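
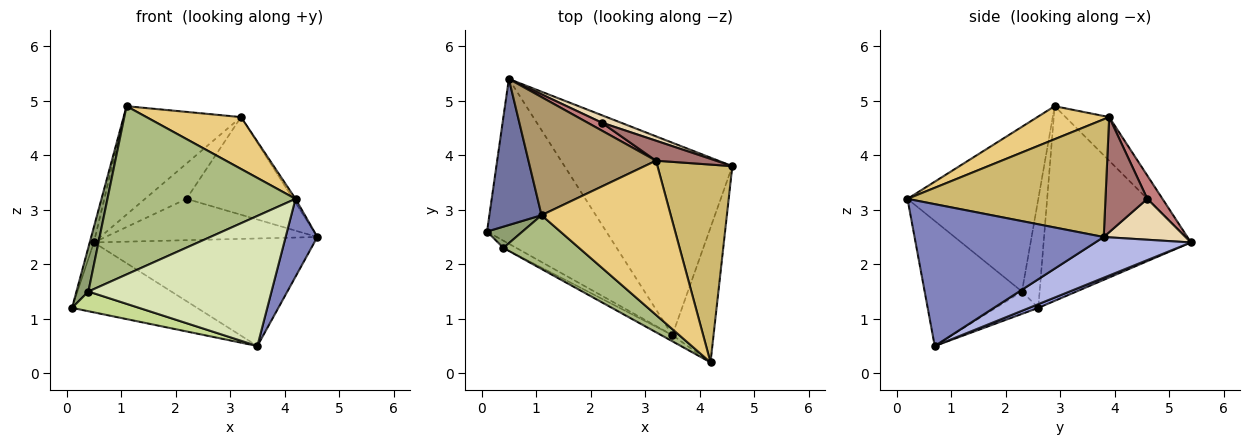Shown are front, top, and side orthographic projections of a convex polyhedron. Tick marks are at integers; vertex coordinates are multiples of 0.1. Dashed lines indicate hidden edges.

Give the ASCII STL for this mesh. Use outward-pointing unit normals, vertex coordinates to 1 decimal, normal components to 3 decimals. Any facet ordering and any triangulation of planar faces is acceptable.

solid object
 facet normal -0.966 0.027 0.259
  outer loop
   vertex 0.5 5.4 2.4
   vertex 0.1 2.6 1.2
   vertex 1.1 2.9 4.9
  endloop
 endfacet
 facet normal 0.948 -0.159 -0.275
  outer loop
   vertex 3.5 0.7 0.5
   vertex 4.6 3.8 2.5
   vertex 4.2 0.2 3.2
  endloop
 endfacet
 facet normal 0.029 0.390 -0.920
  outer loop
   vertex 3.5 0.7 0.5
   vertex 0.1 2.6 1.2
   vertex 0.5 5.4 2.4
  endloop
 endfacet
 facet normal 0.207 0.477 -0.854
  outer loop
   vertex 3.5 0.7 0.5
   vertex 0.5 5.4 2.4
   vertex 4.6 3.8 2.5
  endloop
 endfacet
 facet normal -0.800 -0.540 0.260
  outer loop
   vertex 0.4 2.3 1.5
   vertex 1.1 2.9 4.9
   vertex 0.1 2.6 1.2
  endloop
 endfacet
 facet normal -0.552 -0.794 0.254
  outer loop
   vertex 0.4 2.3 1.5
   vertex 4.2 0.2 3.2
   vertex 1.1 2.9 4.9
  endloop
 endfacet
 facet normal -0.512 -0.807 -0.295
  outer loop
   vertex 0.4 2.3 1.5
   vertex 0.1 2.6 1.2
   vertex 3.5 0.7 0.5
  endloop
 endfacet
 facet normal -0.469 -0.882 -0.042
  outer loop
   vertex 0.4 2.3 1.5
   vertex 3.5 0.7 0.5
   vertex 4.2 0.2 3.2
  endloop
 endfacet
 facet normal -0.244 0.656 0.714
  outer loop
   vertex 3.2 3.9 4.7
   vertex 0.5 5.4 2.4
   vertex 1.1 2.9 4.9
  endloop
 endfacet
 facet normal 0.844 0.011 0.537
  outer loop
   vertex 3.2 3.9 4.7
   vertex 4.2 0.2 3.2
   vertex 4.6 3.8 2.5
  endloop
 endfacet
 facet normal 0.235 -0.310 0.921
  outer loop
   vertex 3.2 3.9 4.7
   vertex 1.1 2.9 4.9
   vertex 4.2 0.2 3.2
  endloop
 endfacet
 facet normal 0.355 0.920 0.166
  outer loop
   vertex 2.2 4.6 3.2
   vertex 4.6 3.8 2.5
   vertex 0.5 5.4 2.4
  endloop
 endfacet
 facet normal 0.359 0.914 0.187
  outer loop
   vertex 2.2 4.6 3.2
   vertex 3.2 3.9 4.7
   vertex 4.6 3.8 2.5
  endloop
 endfacet
 facet normal 0.336 0.919 0.205
  outer loop
   vertex 2.2 4.6 3.2
   vertex 0.5 5.4 2.4
   vertex 3.2 3.9 4.7
  endloop
 endfacet
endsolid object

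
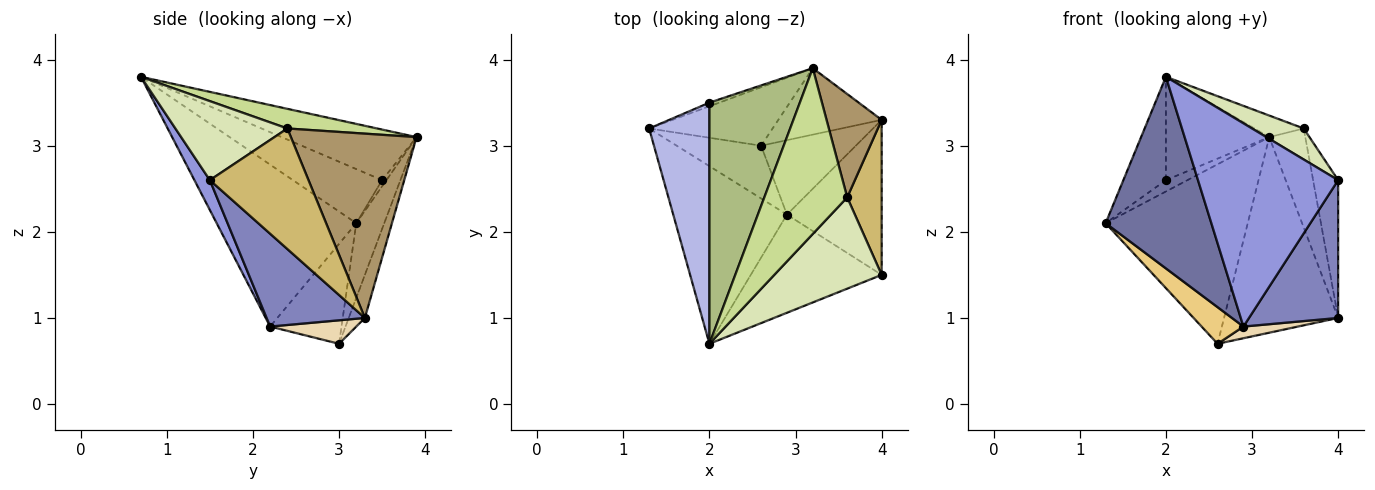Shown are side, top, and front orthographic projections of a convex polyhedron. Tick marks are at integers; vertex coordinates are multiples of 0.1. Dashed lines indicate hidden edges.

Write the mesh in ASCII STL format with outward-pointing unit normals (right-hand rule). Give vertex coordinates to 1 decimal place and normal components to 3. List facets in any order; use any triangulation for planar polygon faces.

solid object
 facet normal -0.696 -0.527 -0.488
  outer loop
   vertex 2.9 2.2 0.9
   vertex 2.0 0.7 3.8
   vertex 1.3 3.2 2.1
  endloop
 endfacet
 facet normal 0.591 -0.536 -0.603
  outer loop
   vertex 2.9 2.2 0.9
   vertex 4.0 3.3 1.0
   vertex 4.0 1.5 2.6
  endloop
 endfacet
 facet normal 0.099 -0.896 -0.433
  outer loop
   vertex 2.9 2.2 0.9
   vertex 4.0 1.5 2.6
   vertex 2.0 0.7 3.8
  endloop
 endfacet
 facet normal -0.637 0.304 0.709
  outer loop
   vertex 2.0 3.5 2.6
   vertex 1.3 3.2 2.1
   vertex 2.0 0.7 3.8
  endloop
 endfacet
 facet normal -0.187 0.936 -0.299
  outer loop
   vertex 2.0 3.5 2.6
   vertex 3.2 3.9 3.1
   vertex 1.3 3.2 2.1
  endloop
 endfacet
 facet normal -0.457 0.350 0.817
  outer loop
   vertex 2.0 3.5 2.6
   vertex 2.0 0.7 3.8
   vertex 3.2 3.9 3.1
  endloop
 endfacet
 facet normal 0.229 0.125 0.965
  outer loop
   vertex 3.6 2.4 3.2
   vertex 3.2 3.9 3.1
   vertex 2.0 0.7 3.8
  endloop
 endfacet
 facet normal 0.572 -0.264 0.777
  outer loop
   vertex 3.6 2.4 3.2
   vertex 2.0 0.7 3.8
   vertex 4.0 1.5 2.6
  endloop
 endfacet
 facet normal 0.924 0.265 0.276
  outer loop
   vertex 3.6 2.4 3.2
   vertex 4.0 3.3 1.0
   vertex 3.2 3.9 3.1
  endloop
 endfacet
 facet normal 0.934 0.237 0.267
  outer loop
   vertex 3.6 2.4 3.2
   vertex 4.0 1.5 2.6
   vertex 4.0 3.3 1.0
  endloop
 endfacet
 facet normal -0.697 -0.409 -0.589
  outer loop
   vertex 2.6 3.0 0.7
   vertex 2.9 2.2 0.9
   vertex 1.3 3.2 2.1
  endloop
 endfacet
 facet normal 0.238 -0.151 -0.960
  outer loop
   vertex 2.6 3.0 0.7
   vertex 4.0 3.3 1.0
   vertex 2.9 2.2 0.9
  endloop
 endfacet
 facet normal -0.184 0.935 -0.304
  outer loop
   vertex 2.6 3.0 0.7
   vertex 1.3 3.2 2.1
   vertex 3.2 3.9 3.1
  endloop
 endfacet
 facet normal -0.133 0.938 -0.319
  outer loop
   vertex 2.6 3.0 0.7
   vertex 3.2 3.9 3.1
   vertex 4.0 3.3 1.0
  endloop
 endfacet
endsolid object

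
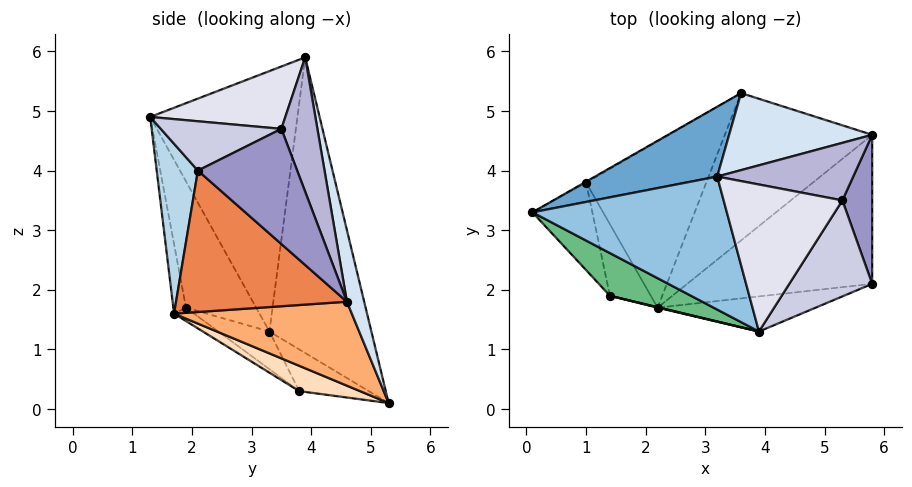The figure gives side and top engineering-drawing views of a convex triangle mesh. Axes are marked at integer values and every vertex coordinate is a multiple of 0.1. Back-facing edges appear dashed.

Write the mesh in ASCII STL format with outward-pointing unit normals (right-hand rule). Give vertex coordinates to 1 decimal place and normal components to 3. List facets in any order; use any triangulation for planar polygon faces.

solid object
 facet normal -0.440 0.879 0.182
  outer loop
   vertex 3.2 3.9 5.9
   vertex 3.6 5.3 0.1
   vertex 0.1 3.3 1.3
  endloop
 endfacet
 facet normal -0.732 -0.407 0.546
  outer loop
   vertex 3.9 1.3 4.9
   vertex 3.2 3.9 5.9
   vertex 0.1 3.3 1.3
  endloop
 endfacet
 facet normal 0.271 -0.929 -0.252
  outer loop
   vertex 2.2 1.7 1.6
   vertex 5.8 2.1 4.0
   vertex 3.9 1.3 4.9
  endloop
 endfacet
 facet normal 0.120 0.963 0.241
  outer loop
   vertex 5.8 4.6 1.8
   vertex 3.6 5.3 0.1
   vertex 3.2 3.9 5.9
  endloop
 endfacet
 facet normal 0.498 -0.573 -0.651
  outer loop
   vertex 5.8 4.6 1.8
   vertex 5.8 2.1 4.0
   vertex 2.2 1.7 1.6
  endloop
 endfacet
 facet normal 0.433 -0.485 -0.760
  outer loop
   vertex 5.8 4.6 1.8
   vertex 2.2 1.7 1.6
   vertex 3.6 5.3 0.1
  endloop
 endfacet
 facet normal -0.501 0.865 -0.018
  outer loop
   vertex 1.0 3.8 0.3
   vertex 0.1 3.3 1.3
   vertex 3.6 5.3 0.1
  endloop
 endfacet
 facet normal 0.185 -0.438 -0.879
  outer loop
   vertex 1.0 3.8 0.3
   vertex 3.6 5.3 0.1
   vertex 2.2 1.7 1.6
  endloop
 endfacet
 facet normal -0.713 -0.531 0.457
  outer loop
   vertex 1.4 1.9 1.7
   vertex 3.9 1.3 4.9
   vertex 0.1 3.3 1.3
  endloop
 endfacet
 facet normal -0.242 -0.970 0.007
  outer loop
   vertex 1.4 1.9 1.7
   vertex 2.2 1.7 1.6
   vertex 3.9 1.3 4.9
  endloop
 endfacet
 facet normal -0.428 -0.593 -0.682
  outer loop
   vertex 1.4 1.9 1.7
   vertex 0.1 3.3 1.3
   vertex 1.0 3.8 0.3
  endloop
 endfacet
 facet normal -0.246 -0.608 -0.755
  outer loop
   vertex 1.4 1.9 1.7
   vertex 1.0 3.8 0.3
   vertex 2.2 1.7 1.6
  endloop
 endfacet
 facet normal 0.945 0.215 0.245
  outer loop
   vertex 5.3 3.5 4.7
   vertex 5.8 2.1 4.0
   vertex 5.8 4.6 1.8
  endloop
 endfacet
 facet normal 0.380 0.841 0.385
  outer loop
   vertex 5.3 3.5 4.7
   vertex 5.8 4.6 1.8
   vertex 3.2 3.9 5.9
  endloop
 endfacet
 facet normal 0.496 -0.240 0.834
  outer loop
   vertex 5.3 3.5 4.7
   vertex 3.9 1.3 4.9
   vertex 5.8 2.1 4.0
  endloop
 endfacet
 facet normal 0.454 -0.211 0.866
  outer loop
   vertex 5.3 3.5 4.7
   vertex 3.2 3.9 5.9
   vertex 3.9 1.3 4.9
  endloop
 endfacet
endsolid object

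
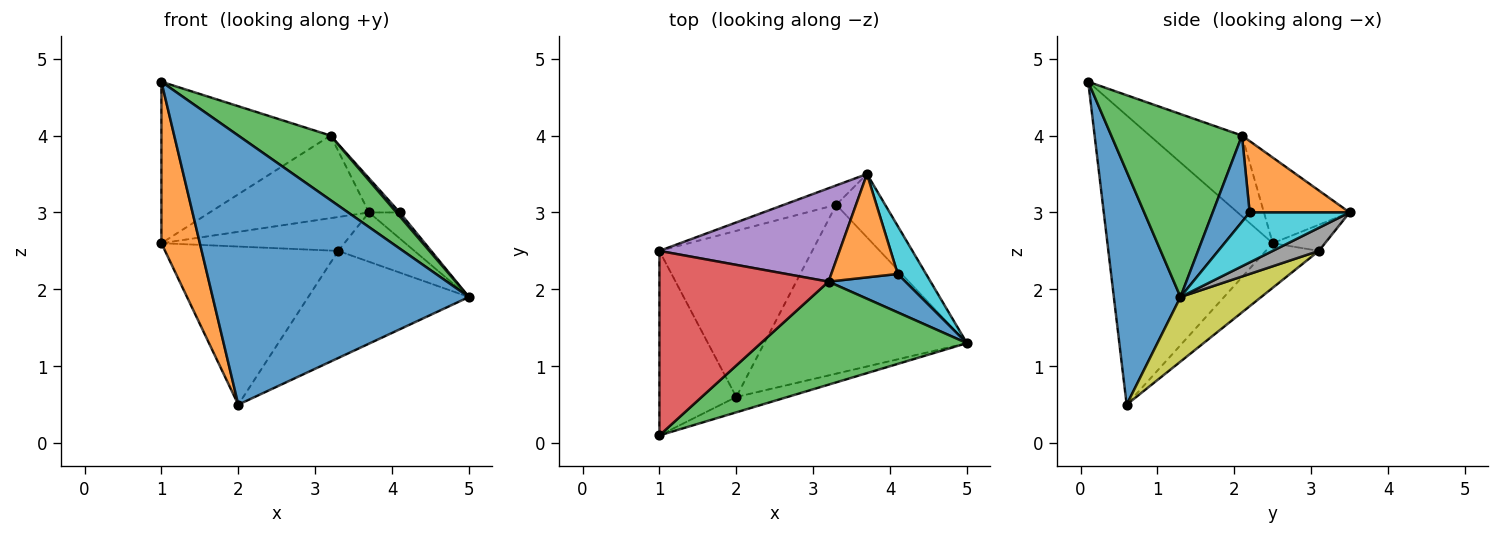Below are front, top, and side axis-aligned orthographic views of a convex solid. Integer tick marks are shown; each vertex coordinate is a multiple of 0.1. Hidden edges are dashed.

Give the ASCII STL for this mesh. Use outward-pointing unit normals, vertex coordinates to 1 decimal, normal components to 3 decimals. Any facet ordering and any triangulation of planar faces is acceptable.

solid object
 facet normal 0.251 -0.966 -0.055
  outer loop
   vertex 2.0 0.6 0.5
   vertex 5.0 1.3 1.9
   vertex 1.0 0.1 4.7
  endloop
 endfacet
 facet normal -0.943 -0.219 -0.251
  outer loop
   vertex 1.0 2.5 2.6
   vertex 2.0 0.6 0.5
   vertex 1.0 0.1 4.7
  endloop
 endfacet
 facet normal 0.601 -0.424 0.677
  outer loop
   vertex 3.2 2.1 4.0
   vertex 1.0 0.1 4.7
   vertex 5.0 1.3 1.9
  endloop
 endfacet
 facet normal -0.338 0.620 0.708
  outer loop
   vertex 3.2 2.1 4.0
   vertex 1.0 2.5 2.6
   vertex 1.0 0.1 4.7
  endloop
 endfacet
 facet normal -0.336 0.624 0.706
  outer loop
   vertex 3.2 2.1 4.0
   vertex 3.7 3.5 3.0
   vertex 1.0 2.5 2.6
  endloop
 endfacet
 facet normal -0.241 0.843 -0.482
  outer loop
   vertex 3.3 3.1 2.5
   vertex 1.0 2.5 2.6
   vertex 3.7 3.5 3.0
  endloop
 endfacet
 facet normal -0.207 0.675 -0.709
  outer loop
   vertex 3.3 3.1 2.5
   vertex 2.0 0.6 0.5
   vertex 1.0 2.5 2.6
  endloop
 endfacet
 facet normal 0.349 0.576 -0.740
  outer loop
   vertex 3.3 3.1 2.5
   vertex 3.7 3.5 3.0
   vertex 5.0 1.3 1.9
  endloop
 endfacet
 facet normal 0.260 0.517 -0.815
  outer loop
   vertex 3.3 3.1 2.5
   vertex 5.0 1.3 1.9
   vertex 2.0 0.6 0.5
  endloop
 endfacet
 facet normal 0.841 0.259 0.476
  outer loop
   vertex 4.1 2.2 3.0
   vertex 5.0 1.3 1.9
   vertex 3.7 3.5 3.0
  endloop
 endfacet
 facet normal 0.745 -0.066 0.664
  outer loop
   vertex 4.1 2.2 3.0
   vertex 3.2 2.1 4.0
   vertex 5.0 1.3 1.9
  endloop
 endfacet
 facet normal 0.714 0.220 0.665
  outer loop
   vertex 4.1 2.2 3.0
   vertex 3.7 3.5 3.0
   vertex 3.2 2.1 4.0
  endloop
 endfacet
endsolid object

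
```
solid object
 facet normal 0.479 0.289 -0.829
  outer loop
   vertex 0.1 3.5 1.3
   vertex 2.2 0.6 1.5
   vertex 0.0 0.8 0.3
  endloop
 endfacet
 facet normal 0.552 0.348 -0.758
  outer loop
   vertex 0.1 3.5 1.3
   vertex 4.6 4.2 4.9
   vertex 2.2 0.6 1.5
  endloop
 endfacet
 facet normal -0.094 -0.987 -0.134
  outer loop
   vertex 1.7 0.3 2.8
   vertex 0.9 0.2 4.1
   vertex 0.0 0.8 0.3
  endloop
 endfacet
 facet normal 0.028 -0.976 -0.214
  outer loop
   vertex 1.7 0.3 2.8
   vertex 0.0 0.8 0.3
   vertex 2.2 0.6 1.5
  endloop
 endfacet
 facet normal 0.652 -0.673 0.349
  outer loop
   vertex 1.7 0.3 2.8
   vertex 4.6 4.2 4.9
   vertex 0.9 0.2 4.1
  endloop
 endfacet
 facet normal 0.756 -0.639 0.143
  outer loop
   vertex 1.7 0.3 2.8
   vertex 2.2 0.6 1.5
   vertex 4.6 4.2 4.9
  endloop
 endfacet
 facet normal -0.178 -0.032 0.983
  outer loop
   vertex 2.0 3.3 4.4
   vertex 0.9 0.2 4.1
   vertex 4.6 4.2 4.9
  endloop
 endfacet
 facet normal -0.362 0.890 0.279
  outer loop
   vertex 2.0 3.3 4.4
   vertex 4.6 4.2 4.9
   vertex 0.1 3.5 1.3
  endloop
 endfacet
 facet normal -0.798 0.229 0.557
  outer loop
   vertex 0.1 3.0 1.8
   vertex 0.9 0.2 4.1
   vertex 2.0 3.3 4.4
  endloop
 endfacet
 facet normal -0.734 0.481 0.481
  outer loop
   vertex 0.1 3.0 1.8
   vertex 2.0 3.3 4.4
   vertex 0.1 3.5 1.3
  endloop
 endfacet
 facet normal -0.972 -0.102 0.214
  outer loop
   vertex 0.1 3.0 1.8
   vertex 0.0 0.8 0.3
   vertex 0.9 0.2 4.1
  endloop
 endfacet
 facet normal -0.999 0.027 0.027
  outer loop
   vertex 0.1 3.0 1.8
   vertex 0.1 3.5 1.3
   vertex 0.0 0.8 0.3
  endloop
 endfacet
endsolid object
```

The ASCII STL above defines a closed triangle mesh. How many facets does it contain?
12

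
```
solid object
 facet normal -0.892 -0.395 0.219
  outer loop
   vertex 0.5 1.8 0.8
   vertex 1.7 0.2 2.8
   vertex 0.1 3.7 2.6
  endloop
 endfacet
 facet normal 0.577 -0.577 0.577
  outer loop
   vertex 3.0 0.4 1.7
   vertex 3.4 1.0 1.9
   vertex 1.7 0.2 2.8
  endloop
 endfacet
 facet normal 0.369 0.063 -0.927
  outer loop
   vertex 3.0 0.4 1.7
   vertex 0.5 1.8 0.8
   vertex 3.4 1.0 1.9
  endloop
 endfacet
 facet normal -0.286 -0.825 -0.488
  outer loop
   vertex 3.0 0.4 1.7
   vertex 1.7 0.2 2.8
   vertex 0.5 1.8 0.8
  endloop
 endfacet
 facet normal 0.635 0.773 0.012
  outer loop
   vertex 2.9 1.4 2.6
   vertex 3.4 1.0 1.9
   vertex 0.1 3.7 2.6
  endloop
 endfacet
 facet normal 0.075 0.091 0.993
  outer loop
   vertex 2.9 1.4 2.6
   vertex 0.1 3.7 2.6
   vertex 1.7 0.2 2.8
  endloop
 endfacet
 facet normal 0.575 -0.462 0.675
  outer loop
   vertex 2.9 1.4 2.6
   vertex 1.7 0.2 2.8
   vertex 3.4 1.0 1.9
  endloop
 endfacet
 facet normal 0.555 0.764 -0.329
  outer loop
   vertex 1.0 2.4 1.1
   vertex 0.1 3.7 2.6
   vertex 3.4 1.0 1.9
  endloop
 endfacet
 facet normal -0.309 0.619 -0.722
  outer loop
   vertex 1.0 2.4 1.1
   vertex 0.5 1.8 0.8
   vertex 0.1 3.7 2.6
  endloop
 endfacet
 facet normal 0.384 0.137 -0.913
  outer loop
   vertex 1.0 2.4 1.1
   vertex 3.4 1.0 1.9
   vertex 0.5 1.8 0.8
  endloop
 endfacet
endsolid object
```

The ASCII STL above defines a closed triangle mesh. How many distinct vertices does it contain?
7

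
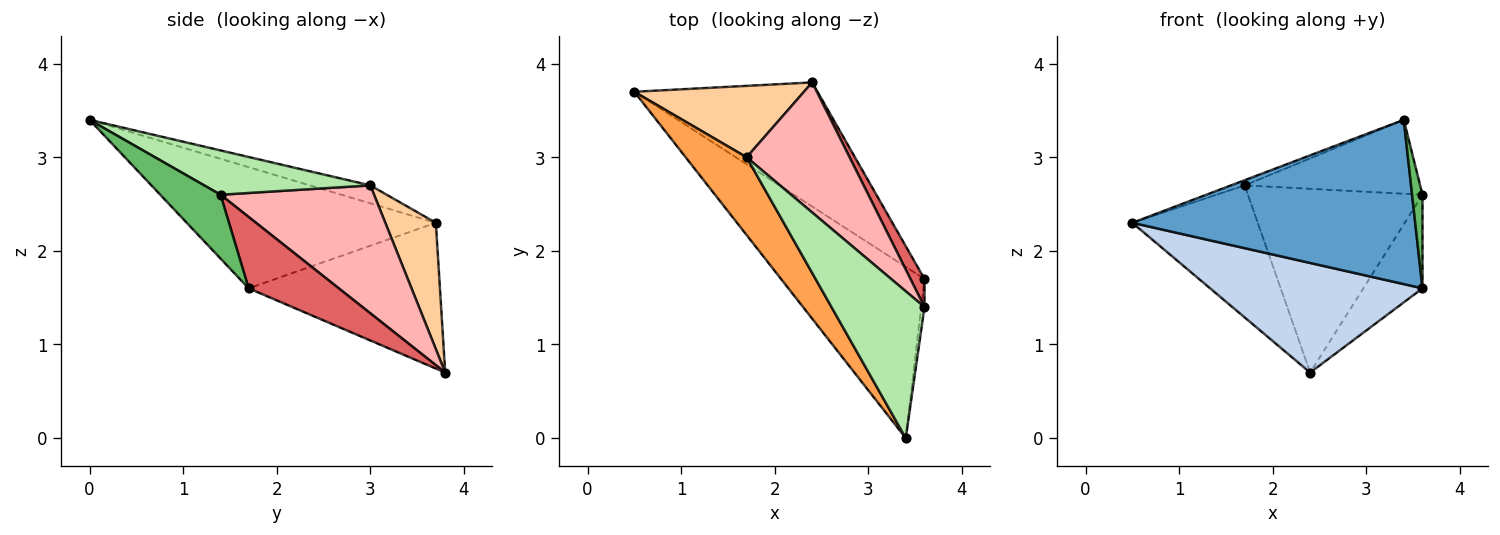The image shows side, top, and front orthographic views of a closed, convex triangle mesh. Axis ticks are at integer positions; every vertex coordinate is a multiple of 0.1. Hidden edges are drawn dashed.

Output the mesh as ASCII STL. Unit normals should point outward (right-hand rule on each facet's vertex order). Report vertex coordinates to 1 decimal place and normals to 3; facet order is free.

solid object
 facet normal -0.521 -0.591 -0.616
  outer loop
   vertex 3.4 0.0 3.4
   vertex 0.5 3.7 2.3
   vertex 3.6 1.7 1.6
  endloop
 endfacet
 facet normal -0.512 -0.569 -0.644
  outer loop
   vertex 2.4 3.8 0.7
   vertex 3.6 1.7 1.6
   vertex 0.5 3.7 2.3
  endloop
 endfacet
 facet normal -0.282 0.064 0.957
  outer loop
   vertex 1.7 3.0 2.7
   vertex 0.5 3.7 2.3
   vertex 3.4 0.0 3.4
  endloop
 endfacet
 facet normal 0.334 0.829 0.449
  outer loop
   vertex 1.7 3.0 2.7
   vertex 2.4 3.8 0.7
   vertex 0.5 3.7 2.3
  endloop
 endfacet
 facet normal 0.984 -0.170 -0.051
  outer loop
   vertex 3.6 1.4 2.6
   vertex 3.4 0.0 3.4
   vertex 3.6 1.7 1.6
  endloop
 endfacet
 facet normal 0.392 0.414 0.822
  outer loop
   vertex 3.6 1.4 2.6
   vertex 1.7 3.0 2.7
   vertex 3.4 0.0 3.4
  endloop
 endfacet
 facet normal 0.825 0.541 0.162
  outer loop
   vertex 3.6 1.4 2.6
   vertex 3.6 1.7 1.6
   vertex 2.4 3.8 0.7
  endloop
 endfacet
 facet normal 0.583 0.663 0.469
  outer loop
   vertex 3.6 1.4 2.6
   vertex 2.4 3.8 0.7
   vertex 1.7 3.0 2.7
  endloop
 endfacet
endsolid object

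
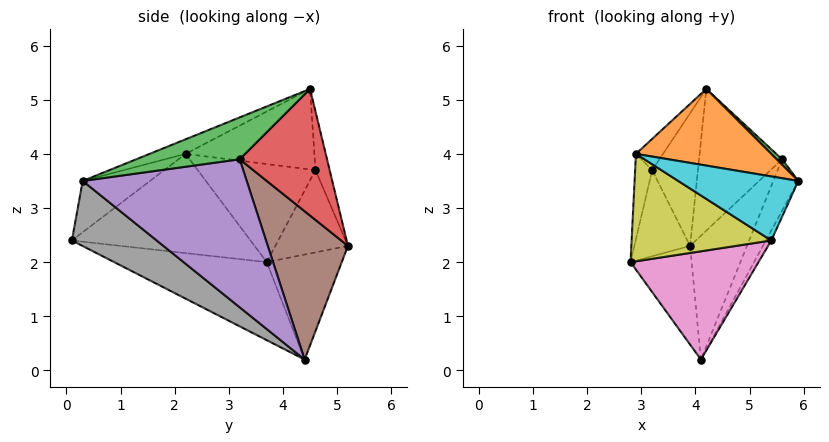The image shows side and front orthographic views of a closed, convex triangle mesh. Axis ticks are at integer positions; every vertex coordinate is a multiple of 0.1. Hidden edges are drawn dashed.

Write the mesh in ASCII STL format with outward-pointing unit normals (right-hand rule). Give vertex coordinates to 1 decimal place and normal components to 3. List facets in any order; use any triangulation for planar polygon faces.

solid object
 facet normal -0.740 0.602 -0.300
  outer loop
   vertex 4.1 4.4 0.2
   vertex 2.8 3.7 2.0
   vertex 3.9 5.2 2.3
  endloop
 endfacet
 facet normal -0.109 -0.411 0.905
  outer loop
   vertex 2.9 2.2 4.0
   vertex 5.9 0.3 3.5
   vertex 4.2 4.5 5.2
  endloop
 endfacet
 facet normal 0.663 -0.035 0.748
  outer loop
   vertex 5.6 3.2 3.9
   vertex 4.2 4.5 5.2
   vertex 5.9 0.3 3.5
  endloop
 endfacet
 facet normal 0.722 0.686 0.091
  outer loop
   vertex 5.6 3.2 3.9
   vertex 3.9 5.2 2.3
   vertex 4.2 4.5 5.2
  endloop
 endfacet
 facet normal 0.933 0.142 -0.332
  outer loop
   vertex 5.6 3.2 3.9
   vertex 5.9 0.3 3.5
   vertex 4.1 4.4 0.2
  endloop
 endfacet
 facet normal 0.807 0.573 -0.141
  outer loop
   vertex 5.6 3.2 3.9
   vertex 4.1 4.4 0.2
   vertex 3.9 5.2 2.3
  endloop
 endfacet
 facet normal -0.597 -0.501 -0.626
  outer loop
   vertex 5.4 0.1 2.4
   vertex 2.8 3.7 2.0
   vertex 4.1 4.4 0.2
  endloop
 endfacet
 facet normal 0.905 0.058 -0.422
  outer loop
   vertex 5.4 0.1 2.4
   vertex 4.1 4.4 0.2
   vertex 5.9 0.3 3.5
  endloop
 endfacet
 facet normal -0.726 -0.567 -0.389
  outer loop
   vertex 5.4 0.1 2.4
   vertex 2.9 2.2 4.0
   vertex 2.8 3.7 2.0
  endloop
 endfacet
 facet normal -0.457 -0.815 0.356
  outer loop
   vertex 5.4 0.1 2.4
   vertex 5.9 0.3 3.5
   vertex 2.9 2.2 4.0
  endloop
 endfacet
 facet normal -0.978 0.142 0.155
  outer loop
   vertex 3.2 4.6 3.7
   vertex 2.8 3.7 2.0
   vertex 2.9 2.2 4.0
  endloop
 endfacet
 facet normal -0.814 0.171 0.554
  outer loop
   vertex 3.2 4.6 3.7
   vertex 2.9 2.2 4.0
   vertex 4.2 4.5 5.2
  endloop
 endfacet
 facet normal -0.786 0.603 -0.134
  outer loop
   vertex 3.2 4.6 3.7
   vertex 3.9 5.2 2.3
   vertex 2.8 3.7 2.0
  endloop
 endfacet
 facet normal -0.287 0.924 0.253
  outer loop
   vertex 3.2 4.6 3.7
   vertex 4.2 4.5 5.2
   vertex 3.9 5.2 2.3
  endloop
 endfacet
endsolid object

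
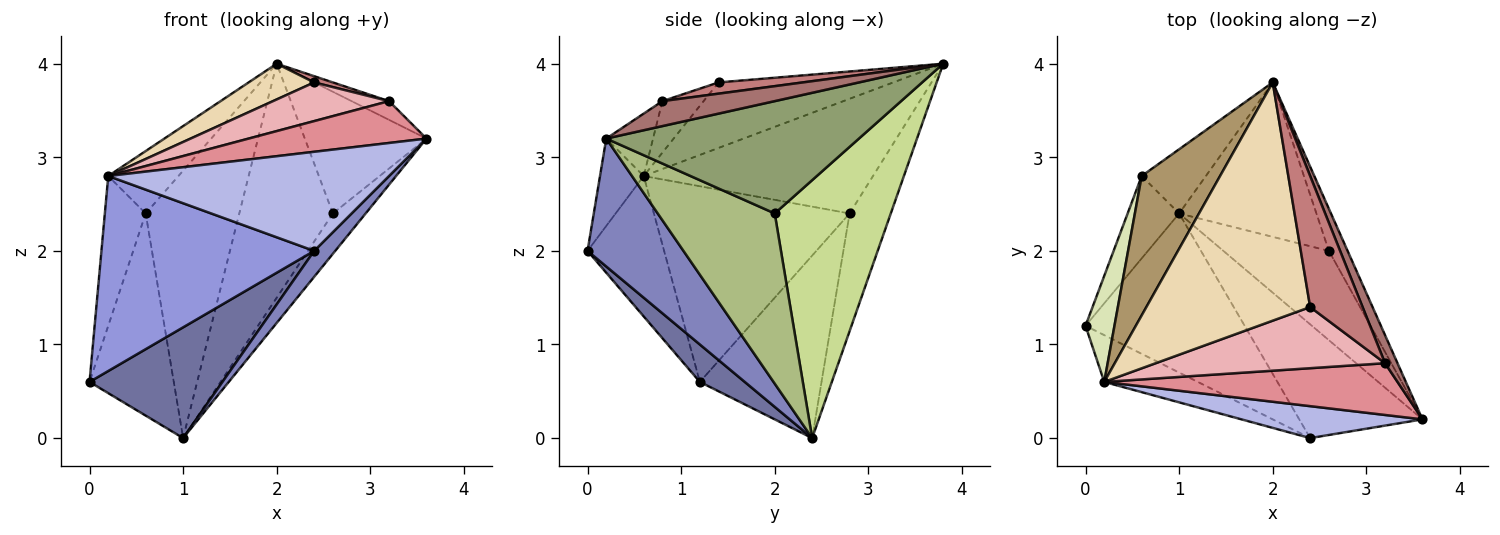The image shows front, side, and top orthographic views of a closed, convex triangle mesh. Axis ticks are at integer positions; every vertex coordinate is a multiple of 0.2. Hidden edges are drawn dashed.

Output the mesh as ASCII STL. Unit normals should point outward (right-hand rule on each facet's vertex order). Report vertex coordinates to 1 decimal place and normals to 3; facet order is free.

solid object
 facet normal 0.190 -0.561 -0.806
  outer loop
   vertex 2.4 0.0 2.0
   vertex 0.0 1.2 0.6
   vertex 1.0 2.4 0.0
  endloop
 endfacet
 facet normal 0.711 -0.156 -0.685
  outer loop
   vertex 2.4 0.0 2.0
   vertex 1.0 2.4 0.0
   vertex 3.6 0.2 3.2
  endloop
 endfacet
 facet normal -0.330 -0.918 -0.220
  outer loop
   vertex 2.4 0.0 2.0
   vertex 0.2 0.6 2.8
   vertex 0.0 1.2 0.6
  endloop
 endfacet
 facet normal -0.146 -0.942 0.303
  outer loop
   vertex 2.4 0.0 2.0
   vertex 3.6 0.2 3.2
   vertex 0.2 0.6 2.8
  endloop
 endfacet
 facet normal 0.891 0.429 -0.149
  outer loop
   vertex 2.6 2.0 2.4
   vertex 2.0 3.8 4.0
   vertex 3.6 0.2 3.2
  endloop
 endfacet
 facet normal 0.827 0.232 -0.513
  outer loop
   vertex 2.6 2.0 2.4
   vertex 3.6 0.2 3.2
   vertex 1.0 2.4 0.0
  endloop
 endfacet
 facet normal 0.719 0.580 -0.383
  outer loop
   vertex 2.6 2.0 2.4
   vertex 1.0 2.4 0.0
   vertex 2.0 3.8 4.0
  endloop
 endfacet
 facet normal -0.969 0.202 0.143
  outer loop
   vertex 0.6 2.8 2.4
   vertex 0.0 1.2 0.6
   vertex 0.2 0.6 2.8
  endloop
 endfacet
 facet normal -0.800 0.245 0.547
  outer loop
   vertex 0.6 2.8 2.4
   vertex 0.2 0.6 2.8
   vertex 2.0 3.8 4.0
  endloop
 endfacet
 facet normal -0.801 0.554 -0.226
  outer loop
   vertex 0.6 2.8 2.4
   vertex 1.0 2.4 0.0
   vertex 0.0 1.2 0.6
  endloop
 endfacet
 facet normal -0.393 0.894 -0.215
  outer loop
   vertex 0.6 2.8 2.4
   vertex 2.0 3.8 4.0
   vertex 1.0 2.4 0.0
  endloop
 endfacet
 facet normal -0.368 -0.138 0.920
  outer loop
   vertex 2.4 1.4 3.8
   vertex 2.0 3.8 4.0
   vertex 0.2 0.6 2.8
  endloop
 endfacet
 facet normal 0.857 0.286 0.429
  outer loop
   vertex 3.2 0.8 3.6
   vertex 3.6 0.2 3.2
   vertex 2.0 3.8 4.0
  endloop
 endfacet
 facet normal 0.209 -0.047 0.977
  outer loop
   vertex 3.2 0.8 3.6
   vertex 2.0 3.8 4.0
   vertex 2.4 1.4 3.8
  endloop
 endfacet
 facet normal -0.163 -0.620 0.767
  outer loop
   vertex 3.2 0.8 3.6
   vertex 0.2 0.6 2.8
   vertex 3.6 0.2 3.2
  endloop
 endfacet
 facet normal -0.186 -0.525 0.830
  outer loop
   vertex 3.2 0.8 3.6
   vertex 2.4 1.4 3.8
   vertex 0.2 0.6 2.8
  endloop
 endfacet
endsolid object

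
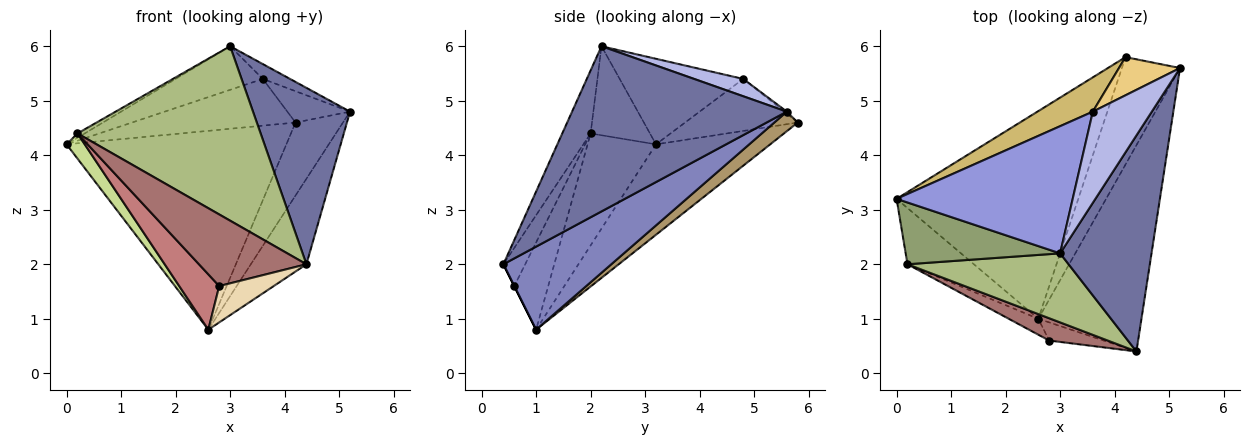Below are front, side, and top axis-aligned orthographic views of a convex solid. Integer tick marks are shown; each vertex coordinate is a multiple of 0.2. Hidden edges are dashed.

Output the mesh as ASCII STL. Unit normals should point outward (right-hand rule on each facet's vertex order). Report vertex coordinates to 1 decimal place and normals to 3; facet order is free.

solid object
 facet normal 0.814 -0.368 0.450
  outer loop
   vertex 3.0 2.2 6.0
   vertex 4.4 0.4 2.0
   vertex 5.2 5.6 4.8
  endloop
 endfacet
 facet normal 0.597 0.307 -0.741
  outer loop
   vertex 2.6 1.0 0.8
   vertex 5.2 5.6 4.8
   vertex 4.4 0.4 2.0
  endloop
 endfacet
 facet normal -0.418 0.295 0.860
  outer loop
   vertex 3.6 4.8 5.4
   vertex 0.0 3.2 4.2
   vertex 3.0 2.2 6.0
  endloop
 endfacet
 facet normal 0.278 0.155 0.948
  outer loop
   vertex 3.6 4.8 5.4
   vertex 3.0 2.2 6.0
   vertex 5.2 5.6 4.8
  endloop
 endfacet
 facet normal -0.498 0.061 0.865
  outer loop
   vertex 0.2 2.0 4.4
   vertex 3.0 2.2 6.0
   vertex 0.0 3.2 4.2
  endloop
 endfacet
 facet normal -0.142 -0.920 0.364
  outer loop
   vertex 0.2 2.0 4.4
   vertex 4.4 0.4 2.0
   vertex 3.0 2.2 6.0
  endloop
 endfacet
 facet normal -0.839 -0.223 -0.497
  outer loop
   vertex 0.2 2.0 4.4
   vertex 0.0 3.2 4.2
   vertex 2.6 1.0 0.8
  endloop
 endfacet
 facet normal -0.338 0.651 -0.680
  outer loop
   vertex 4.2 5.8 4.6
   vertex 2.6 1.0 0.8
   vertex 0.0 3.2 4.2
  endloop
 endfacet
 facet normal 0.268 0.542 -0.797
  outer loop
   vertex 4.2 5.8 4.6
   vertex 5.2 5.6 4.8
   vertex 2.6 1.0 0.8
  endloop
 endfacet
 facet normal -0.486 0.705 0.517
  outer loop
   vertex 4.2 5.8 4.6
   vertex 0.0 3.2 4.2
   vertex 3.6 4.8 5.4
  endloop
 endfacet
 facet normal -0.028 0.634 0.772
  outer loop
   vertex 4.2 5.8 4.6
   vertex 3.6 4.8 5.4
   vertex 5.2 5.6 4.8
  endloop
 endfacet
 facet normal 0.000 -0.894 -0.447
  outer loop
   vertex 2.8 0.6 1.6
   vertex 2.6 1.0 0.8
   vertex 4.4 0.4 2.0
  endloop
 endfacet
 facet normal -0.190 -0.937 0.292
  outer loop
   vertex 2.8 0.6 1.6
   vertex 4.4 0.4 2.0
   vertex 0.2 2.0 4.4
  endloop
 endfacet
 facet normal -0.632 -0.745 -0.214
  outer loop
   vertex 2.8 0.6 1.6
   vertex 0.2 2.0 4.4
   vertex 2.6 1.0 0.8
  endloop
 endfacet
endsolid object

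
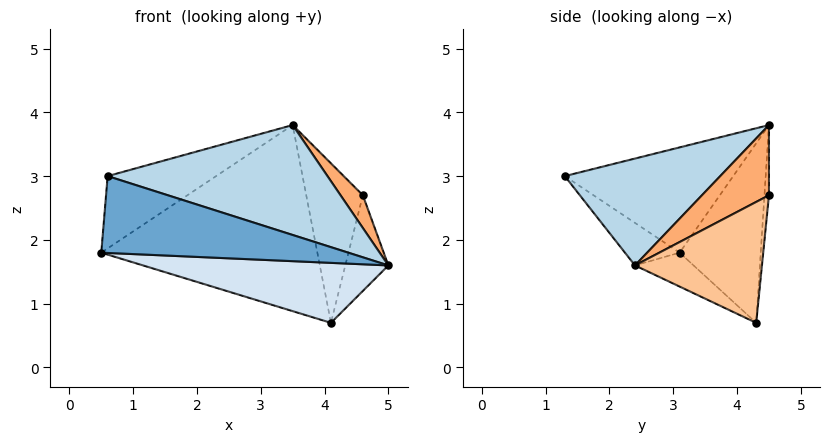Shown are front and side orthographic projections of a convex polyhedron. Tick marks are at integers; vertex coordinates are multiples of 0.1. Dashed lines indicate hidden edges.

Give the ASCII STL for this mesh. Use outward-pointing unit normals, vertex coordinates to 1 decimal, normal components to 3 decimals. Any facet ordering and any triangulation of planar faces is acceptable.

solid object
 facet normal -0.123 -0.555 -0.823
  outer loop
   vertex 0.6 1.3 3.0
   vertex 0.5 3.1 1.8
   vertex 5.0 2.4 1.6
  endloop
 endfacet
 facet normal -0.630 0.406 0.662
  outer loop
   vertex 0.6 1.3 3.0
   vertex 3.5 4.5 3.8
   vertex 0.5 3.1 1.8
  endloop
 endfacet
 facet normal 0.375 -0.530 0.761
  outer loop
   vertex 0.6 1.3 3.0
   vertex 5.0 2.4 1.6
   vertex 3.5 4.5 3.8
  endloop
 endfacet
 facet normal -0.112 -0.468 -0.877
  outer loop
   vertex 4.1 4.3 0.7
   vertex 5.0 2.4 1.6
   vertex 0.5 3.1 1.8
  endloop
 endfacet
 facet normal -0.348 0.929 -0.127
  outer loop
   vertex 4.1 4.3 0.7
   vertex 0.5 3.1 1.8
   vertex 3.5 4.5 3.8
  endloop
 endfacet
 facet normal 0.688 -0.229 0.688
  outer loop
   vertex 4.6 4.5 2.7
   vertex 3.5 4.5 3.8
   vertex 5.0 2.4 1.6
  endloop
 endfacet
 facet normal 0.915 0.310 -0.260
  outer loop
   vertex 4.6 4.5 2.7
   vertex 5.0 2.4 1.6
   vertex 4.1 4.3 0.7
  endloop
 endfacet
 facet normal -0.079 0.994 -0.079
  outer loop
   vertex 4.6 4.5 2.7
   vertex 4.1 4.3 0.7
   vertex 3.5 4.5 3.8
  endloop
 endfacet
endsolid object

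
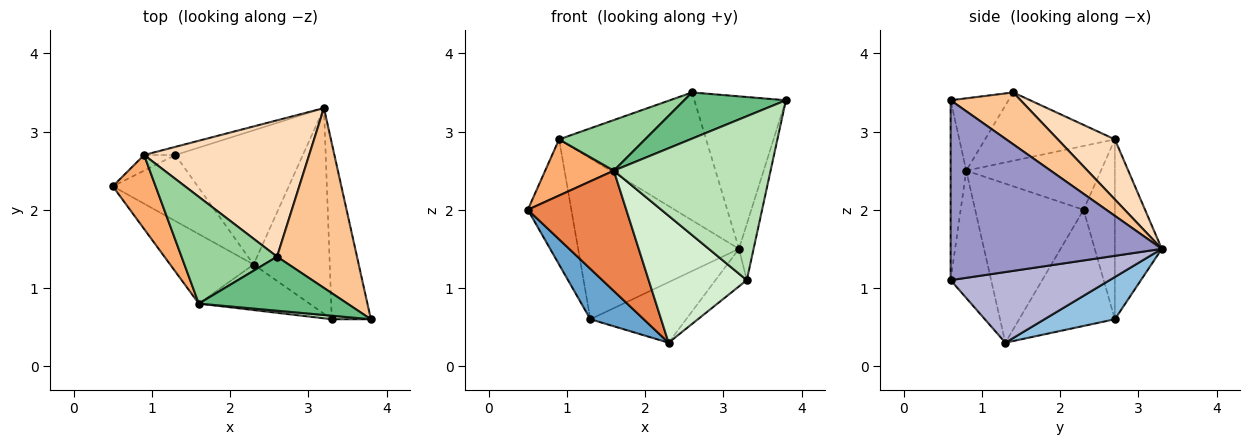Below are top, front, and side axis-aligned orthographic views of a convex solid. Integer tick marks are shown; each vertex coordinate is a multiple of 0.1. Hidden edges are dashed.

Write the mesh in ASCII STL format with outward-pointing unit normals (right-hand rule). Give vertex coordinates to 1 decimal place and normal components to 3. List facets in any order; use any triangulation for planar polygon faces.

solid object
 facet normal -0.736 -0.411 -0.538
  outer loop
   vertex 1.3 2.7 0.6
   vertex 2.3 1.3 0.3
   vertex 0.5 2.3 2.0
  endloop
 endfacet
 facet normal 0.289 0.394 -0.873
  outer loop
   vertex 1.3 2.7 0.6
   vertex 3.2 3.3 1.5
   vertex 2.3 1.3 0.3
  endloop
 endfacet
 facet normal -0.581 0.808 -0.101
  outer loop
   vertex 0.9 2.7 2.9
   vertex 1.3 2.7 0.6
   vertex 0.5 2.3 2.0
  endloop
 endfacet
 facet normal -0.280 0.959 -0.049
  outer loop
   vertex 0.9 2.7 2.9
   vertex 3.2 3.3 1.5
   vertex 1.3 2.7 0.6
  endloop
 endfacet
 facet normal -0.690 -0.627 -0.362
  outer loop
   vertex 1.6 0.8 2.5
   vertex 0.5 2.3 2.0
   vertex 2.3 1.3 0.3
  endloop
 endfacet
 facet normal -0.765 -0.390 0.513
  outer loop
   vertex 1.6 0.8 2.5
   vertex 0.9 2.7 2.9
   vertex 0.5 2.3 2.0
  endloop
 endfacet
 facet normal 0.443 0.580 0.684
  outer loop
   vertex 2.6 1.4 3.5
   vertex 3.8 0.6 3.4
   vertex 3.2 3.3 1.5
  endloop
 endfacet
 facet normal 0.257 0.661 0.705
  outer loop
   vertex 2.6 1.4 3.5
   vertex 3.2 3.3 1.5
   vertex 0.9 2.7 2.9
  endloop
 endfacet
 facet normal -0.347 -0.610 0.713
  outer loop
   vertex 2.6 1.4 3.5
   vertex 1.6 0.8 2.5
   vertex 3.8 0.6 3.4
  endloop
 endfacet
 facet normal -0.543 -0.360 0.759
  outer loop
   vertex 2.6 1.4 3.5
   vertex 0.9 2.7 2.9
   vertex 1.6 0.8 2.5
  endloop
 endfacet
 facet normal -0.099 -0.995 0.022
  outer loop
   vertex 3.3 0.6 1.1
   vertex 3.8 0.6 3.4
   vertex 1.6 0.8 2.5
  endloop
 endfacet
 facet normal -0.362 -0.877 -0.315
  outer loop
   vertex 3.3 0.6 1.1
   vertex 1.6 0.8 2.5
   vertex 2.3 1.3 0.3
  endloop
 endfacet
 facet normal 0.975 0.068 -0.212
  outer loop
   vertex 3.3 0.6 1.1
   vertex 3.2 3.3 1.5
   vertex 3.8 0.6 3.4
  endloop
 endfacet
 facet normal 0.674 0.133 -0.727
  outer loop
   vertex 3.3 0.6 1.1
   vertex 2.3 1.3 0.3
   vertex 3.2 3.3 1.5
  endloop
 endfacet
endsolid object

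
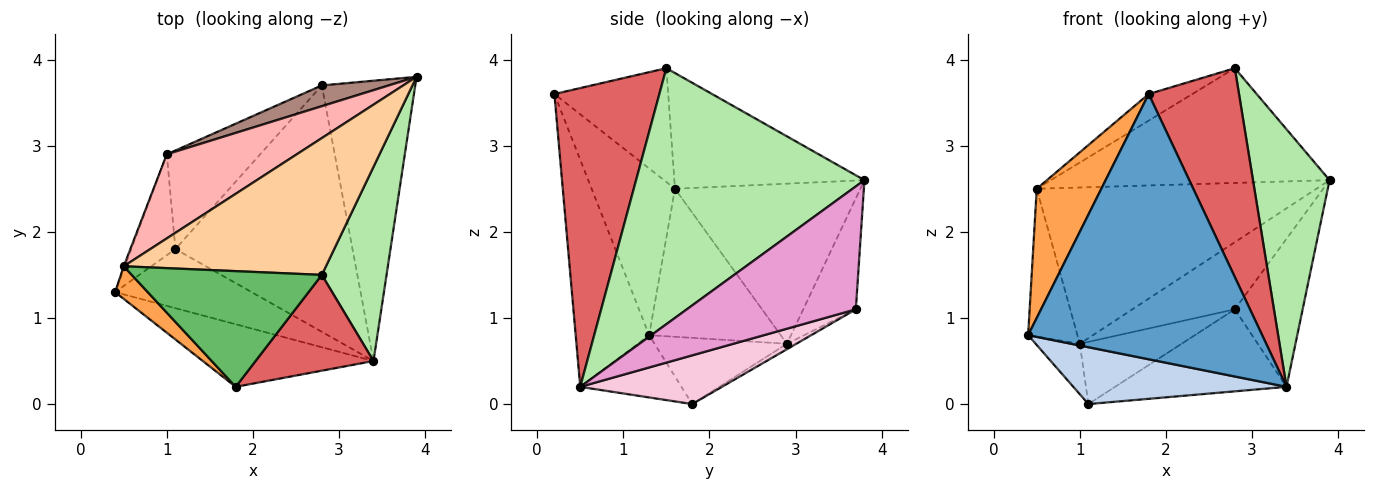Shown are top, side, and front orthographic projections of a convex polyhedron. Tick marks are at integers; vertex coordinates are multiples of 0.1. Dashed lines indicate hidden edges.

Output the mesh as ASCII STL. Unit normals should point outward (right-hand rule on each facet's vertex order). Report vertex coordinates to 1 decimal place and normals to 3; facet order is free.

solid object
 facet normal -0.292 -0.931 -0.220
  outer loop
   vertex 3.4 0.5 0.2
   vertex 1.8 0.2 3.6
   vertex 0.4 1.3 0.8
  endloop
 endfacet
 facet normal -0.313 -0.658 -0.685
  outer loop
   vertex 3.4 0.5 0.2
   vertex 0.4 1.3 0.8
   vertex 1.1 1.8 0.0
  endloop
 endfacet
 facet normal -0.781 -0.605 0.153
  outer loop
   vertex 0.5 1.6 2.5
   vertex 0.4 1.3 0.8
   vertex 1.8 0.2 3.6
  endloop
 endfacet
 facet normal -0.402 0.589 0.702
  outer loop
   vertex 2.8 1.5 3.9
   vertex 3.9 3.8 2.6
   vertex 0.5 1.6 2.5
  endloop
 endfacet
 facet normal -0.504 0.193 0.842
  outer loop
   vertex 2.8 1.5 3.9
   vertex 0.5 1.6 2.5
   vertex 1.8 0.2 3.6
  endloop
 endfacet
 facet normal 0.922 -0.309 0.233
  outer loop
   vertex 2.8 1.5 3.9
   vertex 3.4 0.5 0.2
   vertex 3.9 3.8 2.6
  endloop
 endfacet
 facet normal 0.726 -0.625 0.287
  outer loop
   vertex 2.8 1.5 3.9
   vertex 1.8 0.2 3.6
   vertex 3.4 0.5 0.2
  endloop
 endfacet
 facet normal -0.504 0.761 0.409
  outer loop
   vertex 1.0 2.9 0.7
   vertex 0.5 1.6 2.5
   vertex 3.9 3.8 2.6
  endloop
 endfacet
 facet normal -0.802 0.267 -0.535
  outer loop
   vertex 1.0 2.9 0.7
   vertex 1.1 1.8 0.0
   vertex 0.4 1.3 0.8
  endloop
 endfacet
 facet normal -0.936 0.351 -0.007
  outer loop
   vertex 1.0 2.9 0.7
   vertex 0.4 1.3 0.8
   vertex 0.5 1.6 2.5
  endloop
 endfacet
 facet normal -0.440 0.858 0.266
  outer loop
   vertex 2.8 3.7 1.1
   vertex 1.0 2.9 0.7
   vertex 3.9 3.8 2.6
  endloop
 endfacet
 facet normal -0.049 0.533 -0.845
  outer loop
   vertex 2.8 3.7 1.1
   vertex 1.1 1.8 0.0
   vertex 1.0 2.9 0.7
  endloop
 endfacet
 facet normal 0.758 0.304 -0.576
  outer loop
   vertex 2.8 3.7 1.1
   vertex 3.9 3.8 2.6
   vertex 3.4 0.5 0.2
  endloop
 endfacet
 facet normal 0.253 0.306 -0.918
  outer loop
   vertex 2.8 3.7 1.1
   vertex 3.4 0.5 0.2
   vertex 1.1 1.8 0.0
  endloop
 endfacet
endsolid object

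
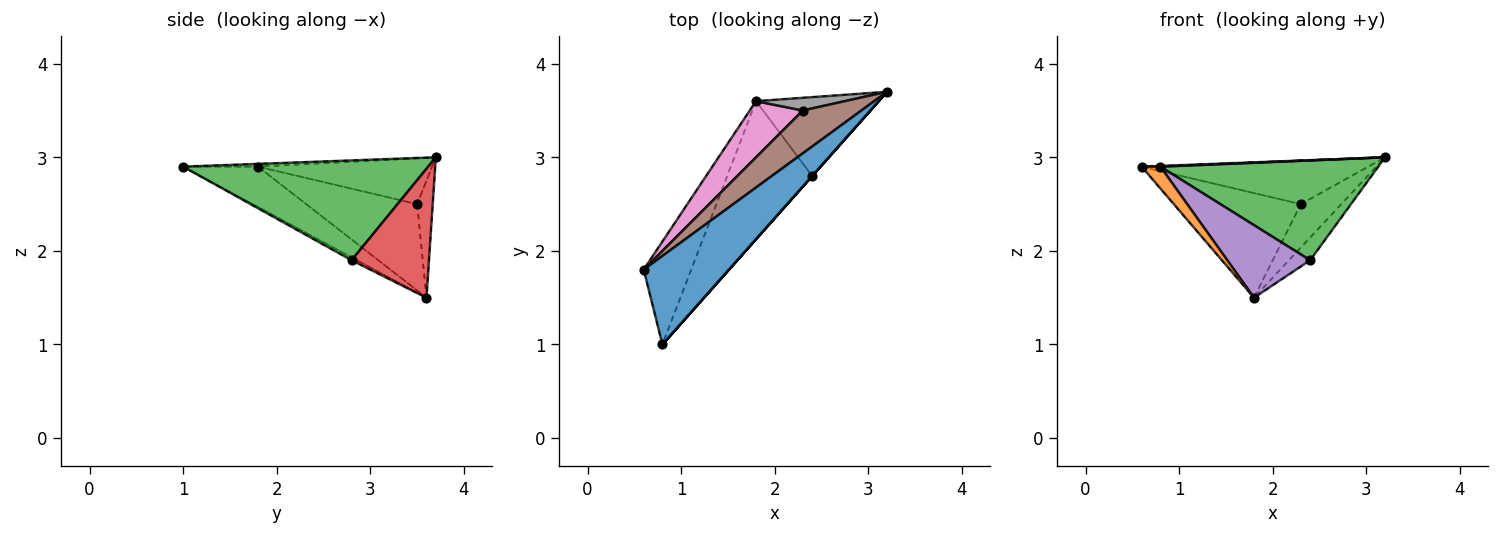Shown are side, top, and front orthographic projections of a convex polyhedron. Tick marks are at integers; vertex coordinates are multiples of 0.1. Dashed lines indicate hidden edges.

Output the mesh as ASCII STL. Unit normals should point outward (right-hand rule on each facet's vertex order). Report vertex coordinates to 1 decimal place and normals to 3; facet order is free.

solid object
 facet normal -0.033 -0.008 0.999
  outer loop
   vertex 0.8 1.0 2.9
   vertex 3.2 3.7 3.0
   vertex 0.6 1.8 2.9
  endloop
 endfacet
 facet normal -0.639 -0.160 -0.753
  outer loop
   vertex 1.8 3.6 1.5
   vertex 0.8 1.0 2.9
   vertex 0.6 1.8 2.9
  endloop
 endfacet
 facet normal 0.747 -0.664 0.000
  outer loop
   vertex 2.4 2.8 1.9
   vertex 3.2 3.7 3.0
   vertex 0.8 1.0 2.9
  endloop
 endfacet
 facet normal 0.711 0.195 -0.676
  outer loop
   vertex 2.4 2.8 1.9
   vertex 1.8 3.6 1.5
   vertex 3.2 3.7 3.0
  endloop
 endfacet
 facet normal -0.030 -0.465 -0.885
  outer loop
   vertex 2.4 2.8 1.9
   vertex 0.8 1.0 2.9
   vertex 1.8 3.6 1.5
  endloop
 endfacet
 facet normal -0.481 0.625 0.615
  outer loop
   vertex 2.3 3.5 2.5
   vertex 0.6 1.8 2.9
   vertex 3.2 3.7 3.0
  endloop
 endfacet
 facet normal -0.610 0.698 0.375
  outer loop
   vertex 2.3 3.5 2.5
   vertex 1.8 3.6 1.5
   vertex 0.6 1.8 2.9
  endloop
 endfacet
 facet normal -0.346 0.900 0.263
  outer loop
   vertex 2.3 3.5 2.5
   vertex 3.2 3.7 3.0
   vertex 1.8 3.6 1.5
  endloop
 endfacet
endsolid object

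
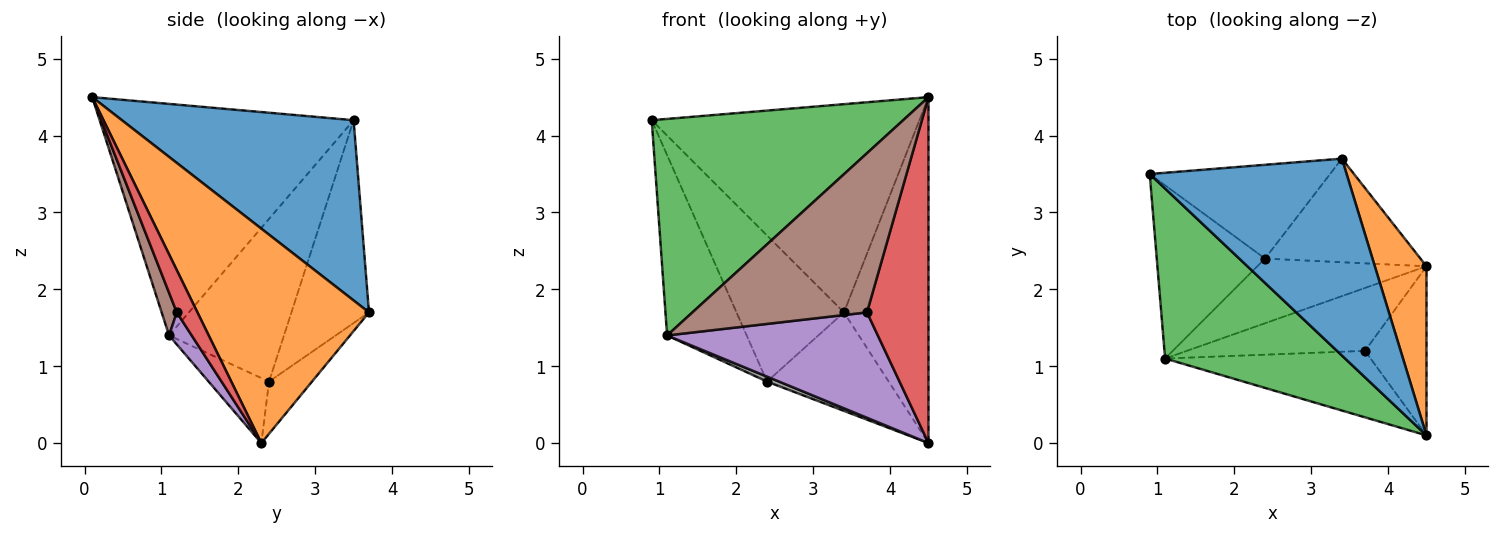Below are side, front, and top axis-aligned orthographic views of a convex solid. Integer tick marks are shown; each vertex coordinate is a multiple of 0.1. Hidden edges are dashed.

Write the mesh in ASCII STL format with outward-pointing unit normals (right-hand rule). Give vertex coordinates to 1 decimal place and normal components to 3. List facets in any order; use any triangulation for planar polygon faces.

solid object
 facet normal 0.532 0.615 0.582
  outer loop
   vertex 3.4 3.7 1.7
   vertex 0.9 3.5 4.2
   vertex 4.5 0.1 4.5
  endloop
 endfacet
 facet normal 0.877 0.432 0.211
  outer loop
   vertex 3.4 3.7 1.7
   vertex 4.5 0.1 4.5
   vertex 4.5 2.3 0.0
  endloop
 endfacet
 facet normal -0.622 -0.616 0.484
  outer loop
   vertex 1.1 1.1 1.4
   vertex 4.5 0.1 4.5
   vertex 0.9 3.5 4.2
  endloop
 endfacet
 facet normal 0.289 -0.860 -0.420
  outer loop
   vertex 3.7 1.2 1.7
   vertex 4.5 2.3 0.0
   vertex 4.5 0.1 4.5
  endloop
 endfacet
 facet normal 0.092 -0.855 -0.510
  outer loop
   vertex 3.7 1.2 1.7
   vertex 1.1 1.1 1.4
   vertex 4.5 2.3 0.0
  endloop
 endfacet
 facet normal 0.080 -0.920 -0.384
  outer loop
   vertex 3.7 1.2 1.7
   vertex 4.5 0.1 4.5
   vertex 1.1 1.1 1.4
  endloop
 endfacet
 facet normal -0.236 0.669 -0.704
  outer loop
   vertex 2.4 2.4 0.8
   vertex 3.4 3.7 1.7
   vertex 4.5 2.3 0.0
  endloop
 endfacet
 facet normal -0.358 -0.072 -0.931
  outer loop
   vertex 2.4 2.4 0.8
   vertex 4.5 2.3 0.0
   vertex 1.1 1.1 1.4
  endloop
 endfacet
 facet normal -0.519 0.719 -0.462
  outer loop
   vertex 2.4 2.4 0.8
   vertex 0.9 3.5 4.2
   vertex 3.4 3.7 1.7
  endloop
 endfacet
 facet normal -0.721 0.500 -0.480
  outer loop
   vertex 2.4 2.4 0.8
   vertex 1.1 1.1 1.4
   vertex 0.9 3.5 4.2
  endloop
 endfacet
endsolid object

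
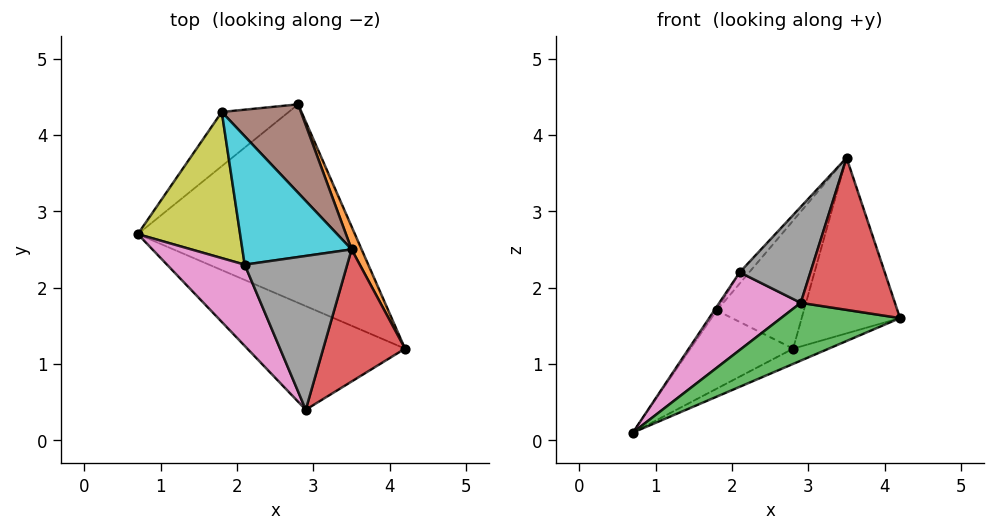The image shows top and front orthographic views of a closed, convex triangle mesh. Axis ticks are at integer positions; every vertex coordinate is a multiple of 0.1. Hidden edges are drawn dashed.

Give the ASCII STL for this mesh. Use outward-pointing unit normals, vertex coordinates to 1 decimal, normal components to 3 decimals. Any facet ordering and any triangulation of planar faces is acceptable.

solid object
 facet normal 0.418 0.070 -0.906
  outer loop
   vertex 2.8 4.4 1.2
   vertex 4.2 1.2 1.6
   vertex 0.7 2.7 0.1
  endloop
 endfacet
 facet normal 0.912 0.406 0.053
  outer loop
   vertex 3.5 2.5 3.7
   vertex 4.2 1.2 1.6
   vertex 2.8 4.4 1.2
  endloop
 endfacet
 facet normal 0.163 -0.481 -0.862
  outer loop
   vertex 2.9 0.4 1.8
   vertex 0.7 2.7 0.1
   vertex 4.2 1.2 1.6
  endloop
 endfacet
 facet normal 0.492 -0.657 0.571
  outer loop
   vertex 2.9 0.4 1.8
   vertex 4.2 1.2 1.6
   vertex 3.5 2.5 3.7
  endloop
 endfacet
 facet normal -0.345 0.772 -0.535
  outer loop
   vertex 1.8 4.3 1.7
   vertex 2.8 4.4 1.2
   vertex 0.7 2.7 0.1
  endloop
 endfacet
 facet normal 0.198 0.806 0.557
  outer loop
   vertex 1.8 4.3 1.7
   vertex 3.5 2.5 3.7
   vertex 2.8 4.4 1.2
  endloop
 endfacet
 facet normal -0.788 -0.425 0.444
  outer loop
   vertex 2.1 2.3 2.2
   vertex 0.7 2.7 0.1
   vertex 2.9 0.4 1.8
  endloop
 endfacet
 facet normal -0.640 -0.407 0.652
  outer loop
   vertex 2.1 2.3 2.2
   vertex 2.9 0.4 1.8
   vertex 3.5 2.5 3.7
  endloop
 endfacet
 facet normal -0.831 0.015 0.557
  outer loop
   vertex 2.1 2.3 2.2
   vertex 1.8 4.3 1.7
   vertex 0.7 2.7 0.1
  endloop
 endfacet
 facet normal -0.734 0.059 0.677
  outer loop
   vertex 2.1 2.3 2.2
   vertex 3.5 2.5 3.7
   vertex 1.8 4.3 1.7
  endloop
 endfacet
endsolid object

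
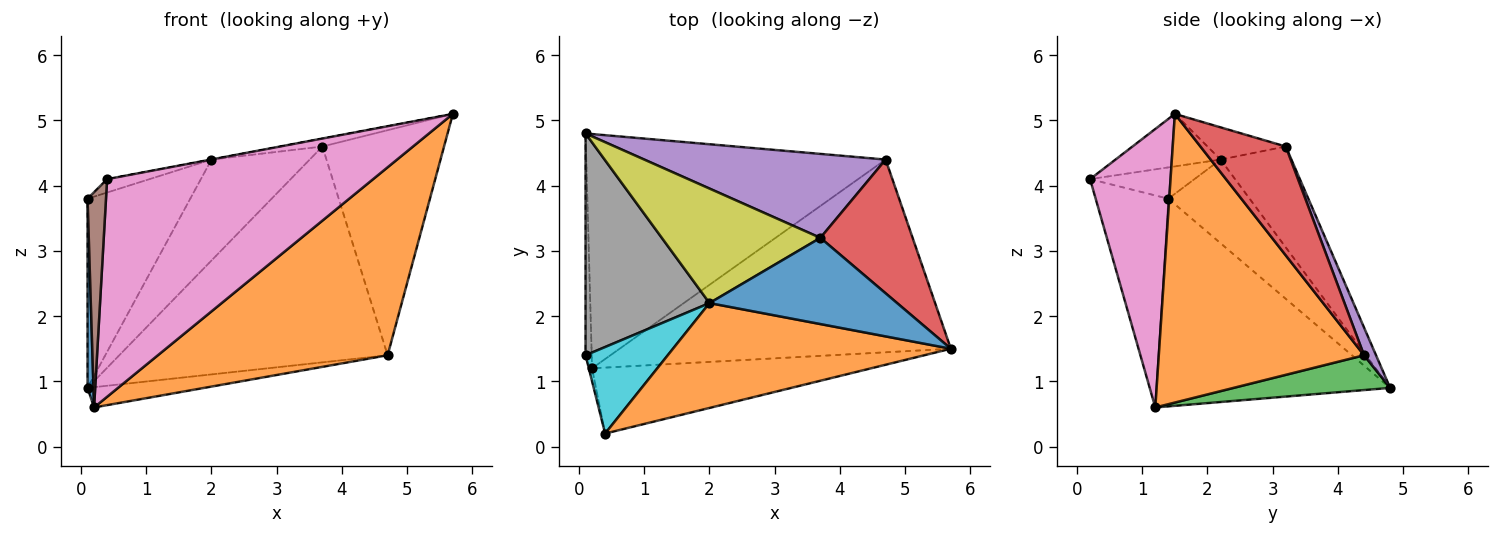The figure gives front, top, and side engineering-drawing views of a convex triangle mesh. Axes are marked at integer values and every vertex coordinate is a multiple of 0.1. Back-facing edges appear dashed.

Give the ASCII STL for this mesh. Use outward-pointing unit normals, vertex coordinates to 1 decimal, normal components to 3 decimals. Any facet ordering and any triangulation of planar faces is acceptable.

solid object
 facet normal -0.999 -0.025 -0.030
  outer loop
   vertex 0.2 1.2 0.6
   vertex 0.1 1.4 3.8
   vertex 0.1 4.8 0.9
  endloop
 endfacet
 facet normal 0.529 -0.592 -0.607
  outer loop
   vertex 4.7 4.4 1.4
   vertex 5.7 1.5 5.1
   vertex 0.2 1.2 0.6
  endloop
 endfacet
 facet normal 0.115 0.086 -0.990
  outer loop
   vertex 4.7 4.4 1.4
   vertex 0.2 1.2 0.6
   vertex 0.1 4.8 0.9
  endloop
 endfacet
 facet normal 0.516 0.736 0.437
  outer loop
   vertex 3.7 3.2 4.6
   vertex 5.7 1.5 5.1
   vertex 4.7 4.4 1.4
  endloop
 endfacet
 facet normal 0.042 0.931 0.362
  outer loop
   vertex 3.7 3.2 4.6
   vertex 4.7 4.4 1.4
   vertex 0.1 4.8 0.9
  endloop
 endfacet
 facet normal -0.969 -0.246 -0.015
  outer loop
   vertex 0.4 0.2 4.1
   vertex 0.1 1.4 3.8
   vertex 0.2 1.2 0.6
  endloop
 endfacet
 facet normal 0.278 -0.919 -0.279
  outer loop
   vertex 0.4 0.2 4.1
   vertex 0.2 1.2 0.6
   vertex 5.7 1.5 5.1
  endloop
 endfacet
 facet normal -0.457 0.577 0.677
  outer loop
   vertex 2.0 2.2 4.4
   vertex 0.1 4.8 0.9
   vertex 0.1 1.4 3.8
  endloop
 endfacet
 facet normal -0.431 0.597 0.677
  outer loop
   vertex 2.0 2.2 4.4
   vertex 3.7 3.2 4.6
   vertex 0.1 4.8 0.9
  endloop
 endfacet
 facet normal -0.352 0.143 0.925
  outer loop
   vertex 2.0 2.2 4.4
   vertex 0.1 1.4 3.8
   vertex 0.4 0.2 4.1
  endloop
 endfacet
 facet normal -0.169 0.090 0.982
  outer loop
   vertex 2.0 2.2 4.4
   vertex 5.7 1.5 5.1
   vertex 3.7 3.2 4.6
  endloop
 endfacet
 facet normal -0.186 0.001 0.983
  outer loop
   vertex 2.0 2.2 4.4
   vertex 0.4 0.2 4.1
   vertex 5.7 1.5 5.1
  endloop
 endfacet
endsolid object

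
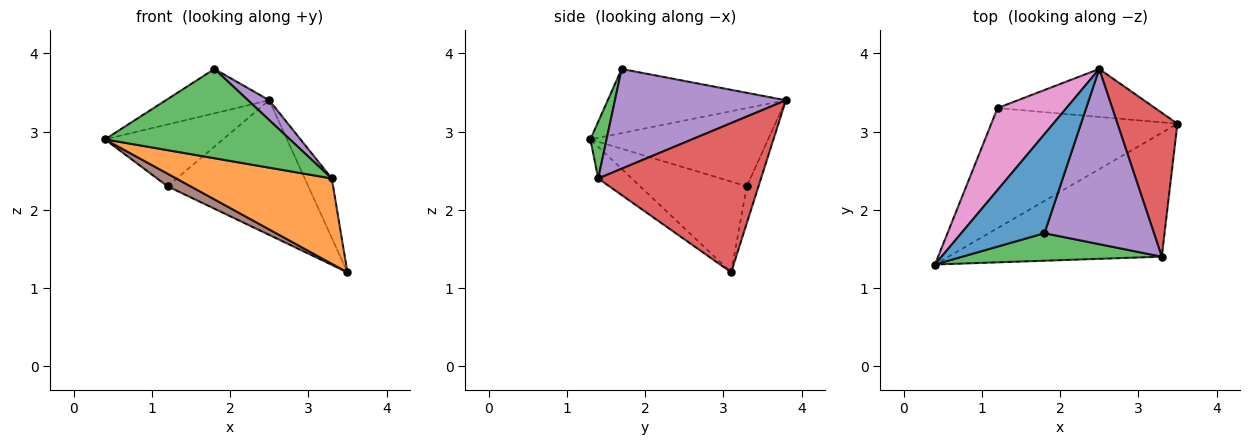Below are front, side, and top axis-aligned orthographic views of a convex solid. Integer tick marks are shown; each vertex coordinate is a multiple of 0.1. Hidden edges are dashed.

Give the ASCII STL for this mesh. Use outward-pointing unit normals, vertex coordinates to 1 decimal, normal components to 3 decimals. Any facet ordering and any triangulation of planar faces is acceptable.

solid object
 facet normal -0.575 0.334 0.747
  outer loop
   vertex 1.8 1.7 3.8
   vertex 2.5 3.8 3.4
   vertex 0.4 1.3 2.9
  endloop
 endfacet
 facet normal -0.122 -0.563 -0.818
  outer loop
   vertex 3.3 1.4 2.4
   vertex 0.4 1.3 2.9
   vertex 3.5 3.1 1.2
  endloop
 endfacet
 facet normal 0.083 -0.952 0.293
  outer loop
   vertex 3.3 1.4 2.4
   vertex 1.8 1.7 3.8
   vertex 0.4 1.3 2.9
  endloop
 endfacet
 facet normal 0.917 0.152 0.368
  outer loop
   vertex 3.3 1.4 2.4
   vertex 3.5 3.1 1.2
   vertex 2.5 3.8 3.4
  endloop
 endfacet
 facet normal 0.671 -0.083 0.737
  outer loop
   vertex 3.3 1.4 2.4
   vertex 2.5 3.8 3.4
   vertex 1.8 1.7 3.8
  endloop
 endfacet
 facet normal -0.436 -0.094 -0.895
  outer loop
   vertex 1.2 3.3 2.3
   vertex 3.5 3.1 1.2
   vertex 0.4 1.3 2.9
  endloop
 endfacet
 facet normal -0.672 0.446 0.591
  outer loop
   vertex 1.2 3.3 2.3
   vertex 0.4 1.3 2.9
   vertex 2.5 3.8 3.4
  endloop
 endfacet
 facet normal -0.078 0.939 -0.334
  outer loop
   vertex 1.2 3.3 2.3
   vertex 2.5 3.8 3.4
   vertex 3.5 3.1 1.2
  endloop
 endfacet
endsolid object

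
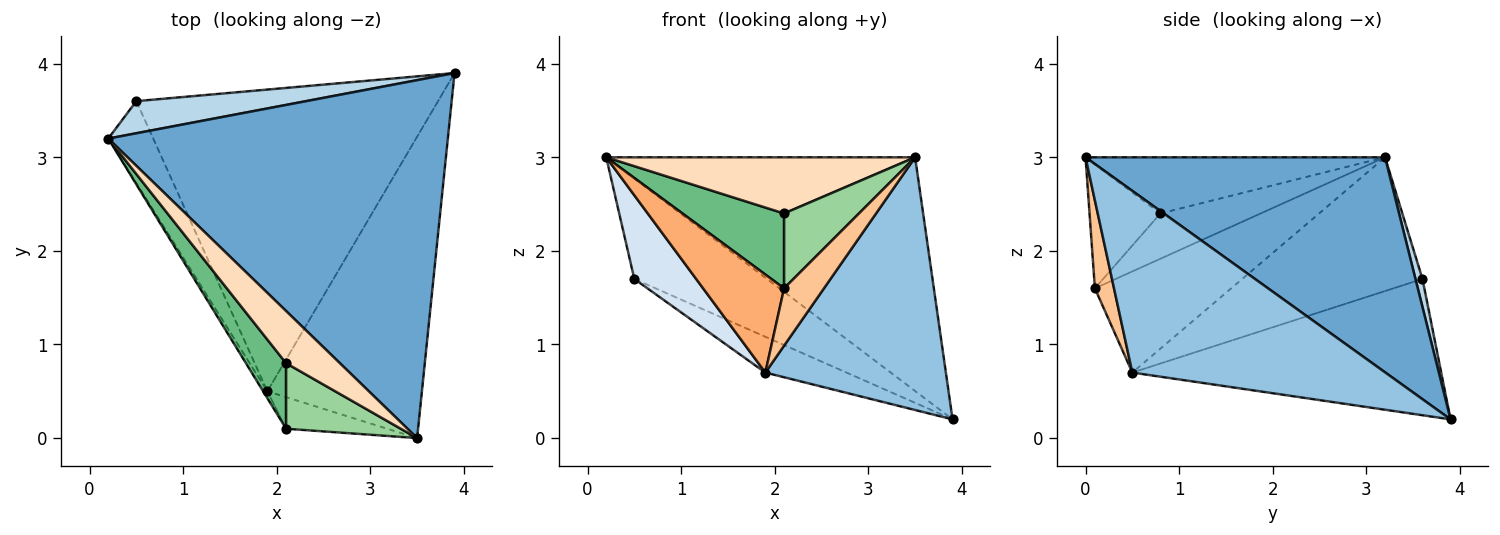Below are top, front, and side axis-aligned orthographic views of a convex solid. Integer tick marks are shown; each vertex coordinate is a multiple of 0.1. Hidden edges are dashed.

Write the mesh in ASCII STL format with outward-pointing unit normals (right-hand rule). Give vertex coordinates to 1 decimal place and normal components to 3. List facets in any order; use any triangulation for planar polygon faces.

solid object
 facet normal 0.468 0.483 0.740
  outer loop
   vertex 3.5 0.0 3.0
   vertex 3.9 3.9 0.2
   vertex 0.2 3.2 3.0
  endloop
 endfacet
 facet normal 0.669 -0.477 -0.569
  outer loop
   vertex 1.9 0.5 0.7
   vertex 3.9 3.9 0.2
   vertex 3.5 0.0 3.0
  endloop
 endfacet
 facet normal 0.050 0.951 0.304
  outer loop
   vertex 0.5 3.6 1.7
   vertex 0.2 3.2 3.0
   vertex 3.9 3.9 0.2
  endloop
 endfacet
 facet normal -0.901 -0.309 -0.303
  outer loop
   vertex 0.5 3.6 1.7
   vertex 1.9 0.5 0.7
   vertex 0.2 3.2 3.0
  endloop
 endfacet
 facet normal -0.409 0.107 -0.906
  outer loop
   vertex 0.5 3.6 1.7
   vertex 3.9 3.9 0.2
   vertex 1.9 0.5 0.7
  endloop
 endfacet
 facet normal -0.859 -0.510 -0.036
  outer loop
   vertex 2.1 0.1 1.6
   vertex 0.2 3.2 3.0
   vertex 1.9 0.5 0.7
  endloop
 endfacet
 facet normal 0.387 -0.807 -0.445
  outer loop
   vertex 2.1 0.1 1.6
   vertex 1.9 0.5 0.7
   vertex 3.5 0.0 3.0
  endloop
 endfacet
 facet normal -0.579 -0.597 0.555
  outer loop
   vertex 2.1 0.8 2.4
   vertex 3.5 0.0 3.0
   vertex 0.2 3.2 3.0
  endloop
 endfacet
 facet normal -0.596 -0.604 0.529
  outer loop
   vertex 2.1 0.8 2.4
   vertex 0.2 3.2 3.0
   vertex 2.1 0.1 1.6
  endloop
 endfacet
 facet normal -0.580 -0.613 0.536
  outer loop
   vertex 2.1 0.8 2.4
   vertex 2.1 0.1 1.6
   vertex 3.5 0.0 3.0
  endloop
 endfacet
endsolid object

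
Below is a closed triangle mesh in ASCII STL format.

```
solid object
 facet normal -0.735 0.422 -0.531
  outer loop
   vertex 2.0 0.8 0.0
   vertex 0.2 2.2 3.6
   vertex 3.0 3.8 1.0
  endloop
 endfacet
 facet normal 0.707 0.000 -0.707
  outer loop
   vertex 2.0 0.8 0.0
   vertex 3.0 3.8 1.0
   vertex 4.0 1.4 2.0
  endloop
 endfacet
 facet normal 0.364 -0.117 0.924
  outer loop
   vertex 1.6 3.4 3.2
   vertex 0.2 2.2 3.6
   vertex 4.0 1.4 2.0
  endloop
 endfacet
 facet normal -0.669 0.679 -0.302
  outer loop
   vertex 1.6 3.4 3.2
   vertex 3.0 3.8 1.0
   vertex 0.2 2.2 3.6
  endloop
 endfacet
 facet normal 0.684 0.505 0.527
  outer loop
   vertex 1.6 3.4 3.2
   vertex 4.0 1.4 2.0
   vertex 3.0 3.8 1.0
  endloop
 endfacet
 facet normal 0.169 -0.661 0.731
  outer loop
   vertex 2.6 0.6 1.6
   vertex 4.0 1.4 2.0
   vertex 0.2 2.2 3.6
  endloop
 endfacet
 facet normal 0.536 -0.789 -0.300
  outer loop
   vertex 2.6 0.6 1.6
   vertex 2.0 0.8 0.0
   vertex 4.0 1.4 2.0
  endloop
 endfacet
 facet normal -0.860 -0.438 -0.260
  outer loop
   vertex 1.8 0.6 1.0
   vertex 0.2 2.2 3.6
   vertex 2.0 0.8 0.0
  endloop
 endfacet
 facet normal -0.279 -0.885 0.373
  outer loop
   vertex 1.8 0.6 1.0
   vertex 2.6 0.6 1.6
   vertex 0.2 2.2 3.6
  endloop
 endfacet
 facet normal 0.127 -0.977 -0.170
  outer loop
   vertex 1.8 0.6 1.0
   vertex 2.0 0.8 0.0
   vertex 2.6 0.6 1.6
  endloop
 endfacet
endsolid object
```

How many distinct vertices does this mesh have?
7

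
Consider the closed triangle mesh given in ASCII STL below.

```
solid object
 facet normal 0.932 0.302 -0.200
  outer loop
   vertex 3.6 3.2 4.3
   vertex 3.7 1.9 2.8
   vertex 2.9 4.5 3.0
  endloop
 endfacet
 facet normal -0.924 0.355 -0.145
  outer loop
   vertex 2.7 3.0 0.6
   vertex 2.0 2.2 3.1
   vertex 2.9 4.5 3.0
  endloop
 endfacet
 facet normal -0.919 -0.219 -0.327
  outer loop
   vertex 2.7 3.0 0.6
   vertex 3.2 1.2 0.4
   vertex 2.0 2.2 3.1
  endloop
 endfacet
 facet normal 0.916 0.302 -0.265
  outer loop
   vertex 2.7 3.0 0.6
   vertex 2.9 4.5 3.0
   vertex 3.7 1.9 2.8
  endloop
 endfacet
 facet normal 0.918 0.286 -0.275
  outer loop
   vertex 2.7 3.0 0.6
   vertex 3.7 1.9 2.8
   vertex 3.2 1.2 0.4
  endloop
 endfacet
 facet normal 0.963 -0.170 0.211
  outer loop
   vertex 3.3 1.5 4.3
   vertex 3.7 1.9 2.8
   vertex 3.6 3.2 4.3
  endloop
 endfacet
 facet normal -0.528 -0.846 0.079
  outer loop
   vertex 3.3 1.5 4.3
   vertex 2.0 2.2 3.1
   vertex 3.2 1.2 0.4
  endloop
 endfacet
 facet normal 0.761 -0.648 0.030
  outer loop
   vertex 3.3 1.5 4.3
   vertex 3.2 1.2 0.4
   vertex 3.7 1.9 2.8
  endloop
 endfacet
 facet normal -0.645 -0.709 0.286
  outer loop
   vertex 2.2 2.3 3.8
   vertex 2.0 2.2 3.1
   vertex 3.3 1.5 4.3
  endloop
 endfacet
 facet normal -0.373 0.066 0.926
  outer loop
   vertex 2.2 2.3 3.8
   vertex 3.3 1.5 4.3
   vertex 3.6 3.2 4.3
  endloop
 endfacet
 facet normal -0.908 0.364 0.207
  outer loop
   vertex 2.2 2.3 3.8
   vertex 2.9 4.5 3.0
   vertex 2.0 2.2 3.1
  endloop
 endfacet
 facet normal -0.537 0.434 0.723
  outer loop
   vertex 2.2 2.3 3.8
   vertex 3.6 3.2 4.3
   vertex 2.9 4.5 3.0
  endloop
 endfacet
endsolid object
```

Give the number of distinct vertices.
8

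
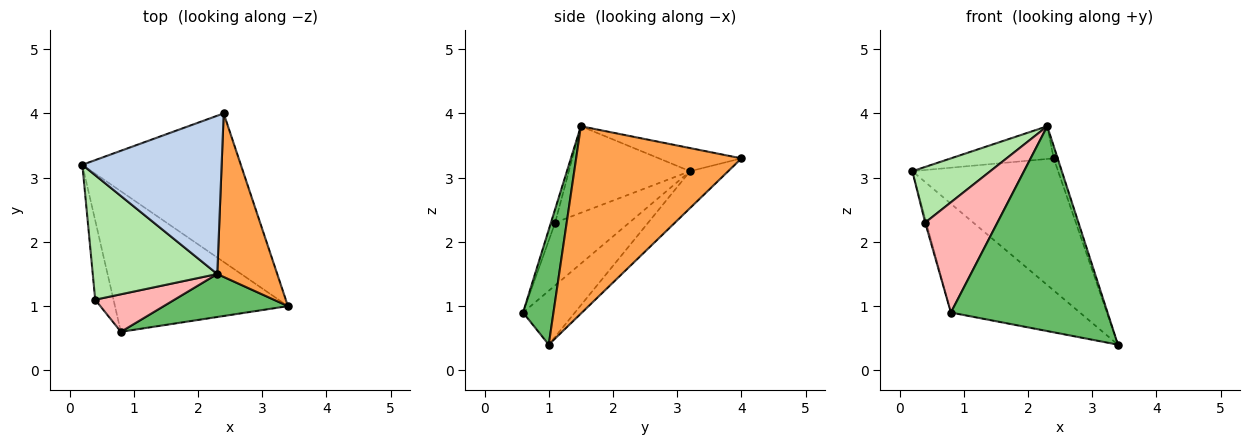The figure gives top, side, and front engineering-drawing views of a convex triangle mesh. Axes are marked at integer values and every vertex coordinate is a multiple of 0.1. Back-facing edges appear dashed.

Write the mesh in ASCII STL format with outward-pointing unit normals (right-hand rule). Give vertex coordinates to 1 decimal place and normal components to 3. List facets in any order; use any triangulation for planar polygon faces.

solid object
 facet normal -0.171 0.655 -0.736
  outer loop
   vertex 2.4 4.0 3.3
   vertex 3.4 1.0 0.4
   vertex 0.2 3.2 3.1
  endloop
 endfacet
 facet normal -0.161 0.200 0.967
  outer loop
   vertex 2.3 1.5 3.8
   vertex 2.4 4.0 3.3
   vertex 0.2 3.2 3.1
  endloop
 endfacet
 facet normal 0.952 0.023 0.305
  outer loop
   vertex 2.3 1.5 3.8
   vertex 3.4 1.0 0.4
   vertex 2.4 4.0 3.3
  endloop
 endfacet
 facet normal -0.239 0.594 -0.768
  outer loop
   vertex 0.8 0.6 0.9
   vertex 0.2 3.2 3.1
   vertex 3.4 1.0 0.4
  endloop
 endfacet
 facet normal 0.187 -0.961 0.202
  outer loop
   vertex 0.8 0.6 0.9
   vertex 3.4 1.0 0.4
   vertex 2.3 1.5 3.8
  endloop
 endfacet
 facet normal -0.536 -0.345 0.771
  outer loop
   vertex 0.4 1.1 2.3
   vertex 2.3 1.5 3.8
   vertex 0.2 3.2 3.1
  endloop
 endfacet
 facet normal -0.960 0.015 -0.280
  outer loop
   vertex 0.4 1.1 2.3
   vertex 0.2 3.2 3.1
   vertex 0.8 0.6 0.9
  endloop
 endfacet
 facet normal -0.055 -0.945 0.322
  outer loop
   vertex 0.4 1.1 2.3
   vertex 0.8 0.6 0.9
   vertex 2.3 1.5 3.8
  endloop
 endfacet
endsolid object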